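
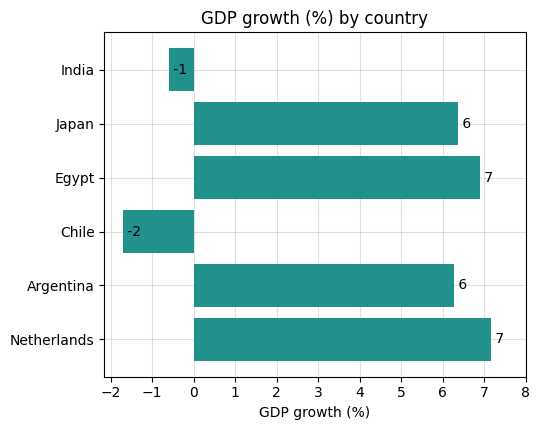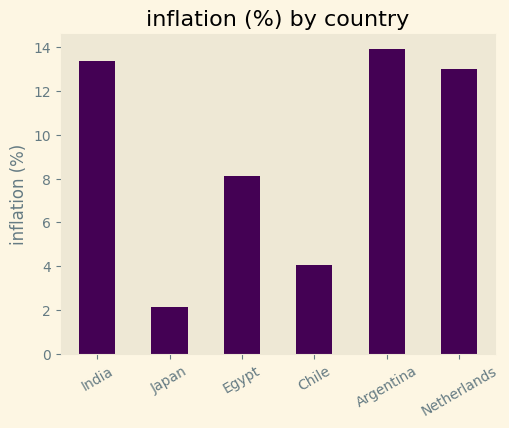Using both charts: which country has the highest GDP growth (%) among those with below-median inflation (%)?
Chart 2 median inflation (%) ≈ 10; below-median countries: Japan, Egypt, Chile. Among those, Egypt has the highest GDP growth (%) (≈ 7).

Egypt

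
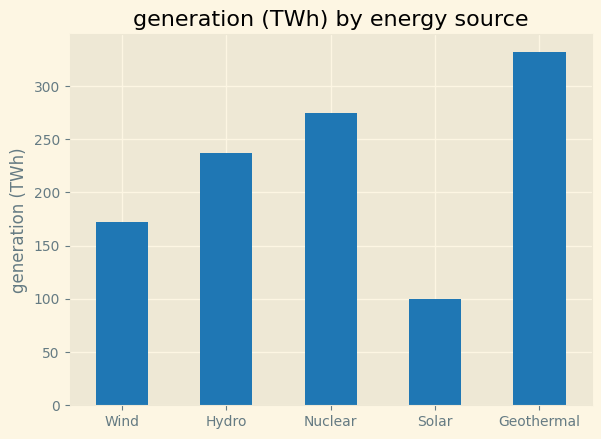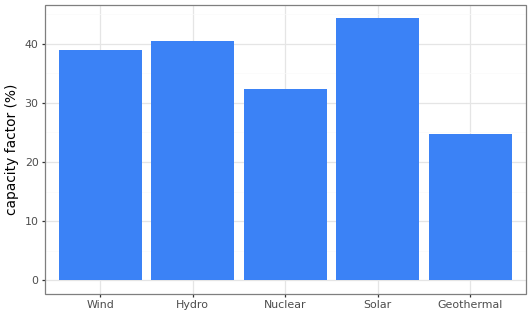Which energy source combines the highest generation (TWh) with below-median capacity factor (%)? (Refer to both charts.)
Geothermal

Chart 2 median capacity factor (%) ≈ 40; below-median energy sources: Nuclear, Geothermal. Among those, Geothermal has the highest generation (TWh) (≈ 350).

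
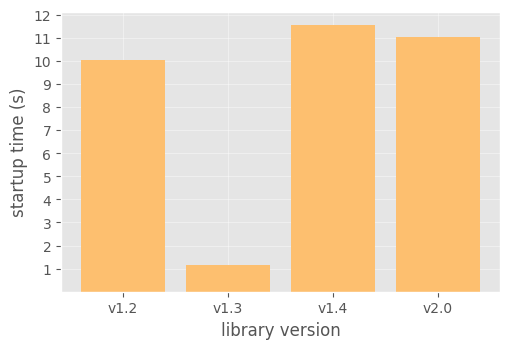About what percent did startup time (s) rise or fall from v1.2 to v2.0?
v1.2 ≈ 10, v2.0 ≈ 11; (11 − 10) / 10 ≈ +10%.

≈ +10%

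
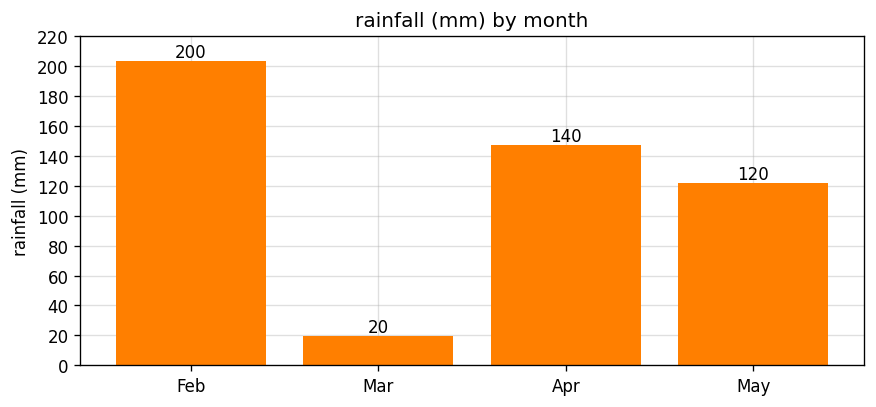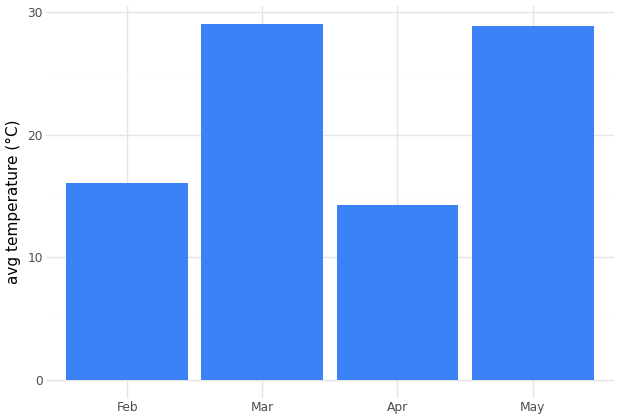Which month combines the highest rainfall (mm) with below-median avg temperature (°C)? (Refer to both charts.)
Feb

Chart 2 median avg temperature (°C) ≈ 20; below-median months: Feb, Apr. Among those, Feb has the highest rainfall (mm) (≈ 200).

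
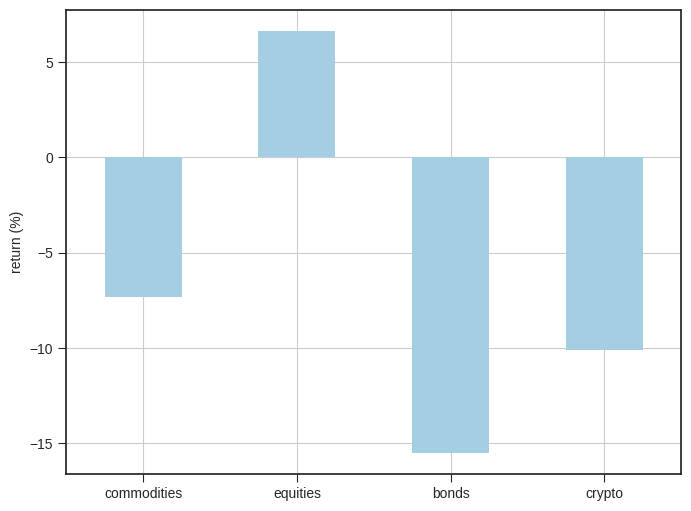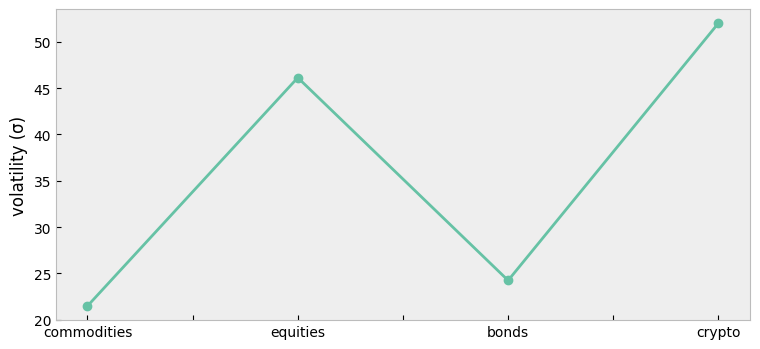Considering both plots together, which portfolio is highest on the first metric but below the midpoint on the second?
Chart 2 median volatility (σ) ≈ 35; below-median portfolios: commodities, bonds. Among those, commodities has the highest return (%) (≈ -7).

commodities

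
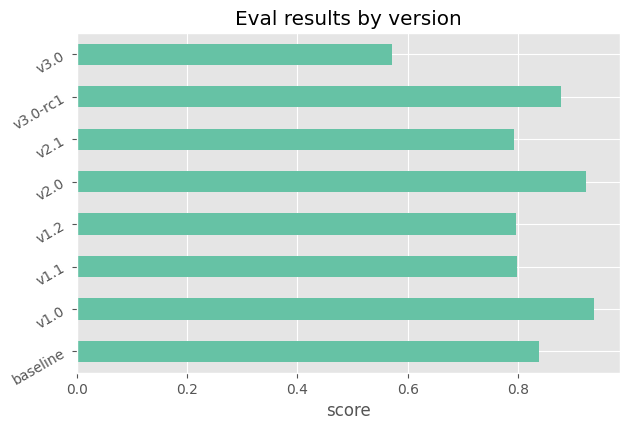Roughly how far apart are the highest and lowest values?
≈ 0.3

Max v1.0 ≈ 0.9, min v3.0 ≈ 0.6; range ≈ 0.3.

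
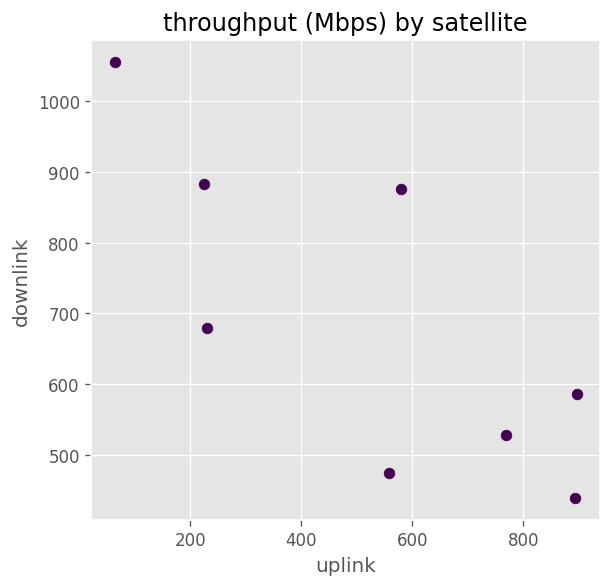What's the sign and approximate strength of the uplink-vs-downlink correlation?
Points are negatively correlated; strong (|r| ≈ 0.8).

negative, strong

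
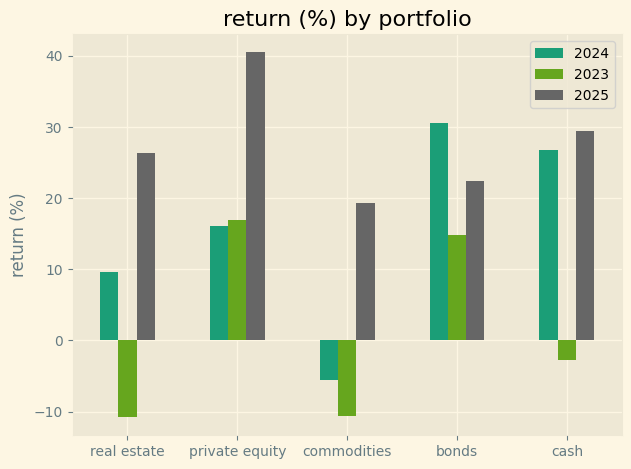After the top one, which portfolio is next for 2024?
cash

Top 3 for 2024: bonds ≈ 30, cash ≈ 25, private equity ≈ 15.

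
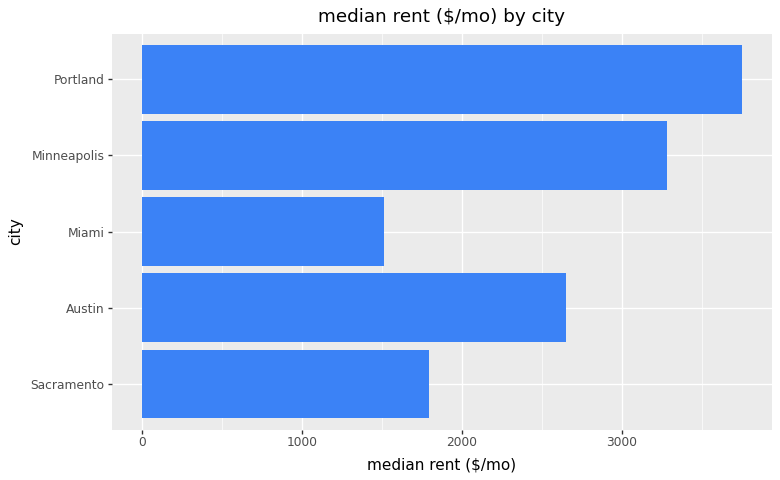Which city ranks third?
Austin

Top 4: Portland ≈ 4000, Minneapolis ≈ 3500, Austin ≈ 2500, Sacramento ≈ 2000.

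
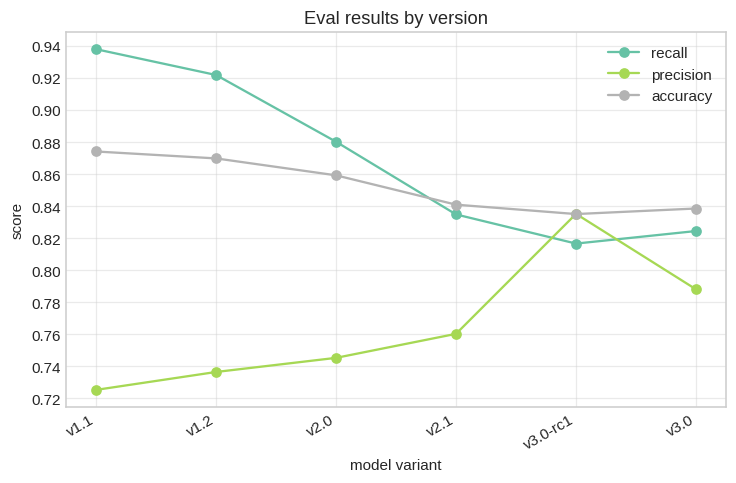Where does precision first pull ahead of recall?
v3.0-rc1

v2.1: precision ≈ 0.76 vs recall ≈ 0.84 (not yet); v3.0-rc1: precision ≈ 0.84 vs recall ≈ 0.82 (first crossover).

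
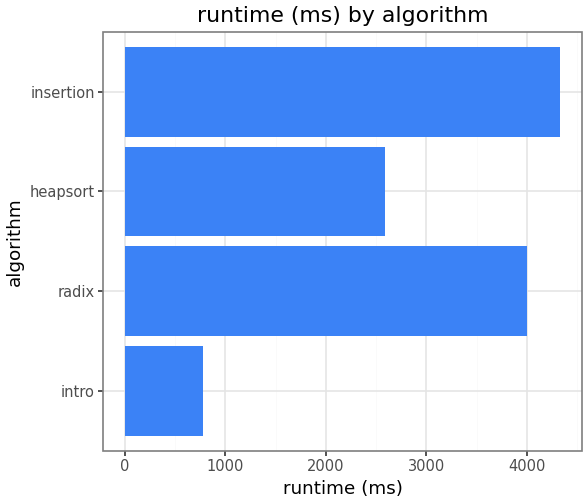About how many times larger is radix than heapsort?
≈ 1.6×

radix ≈ 4000, heapsort ≈ 2500; 4000/2500 ≈ 1.6.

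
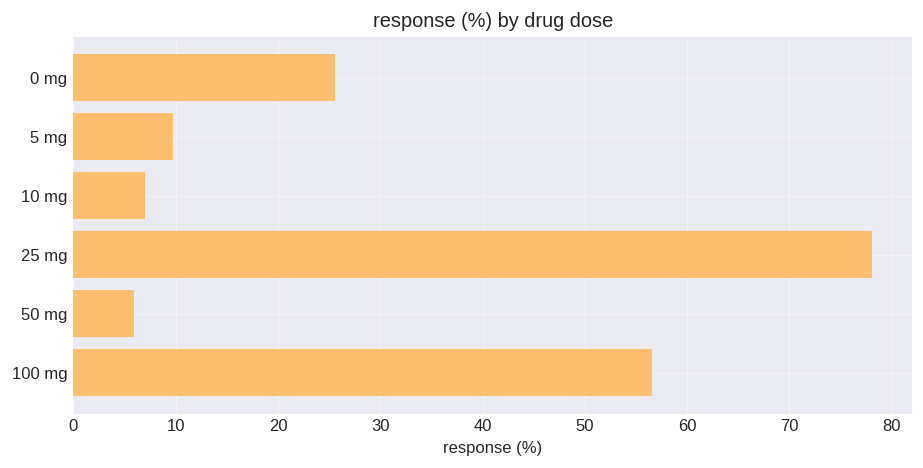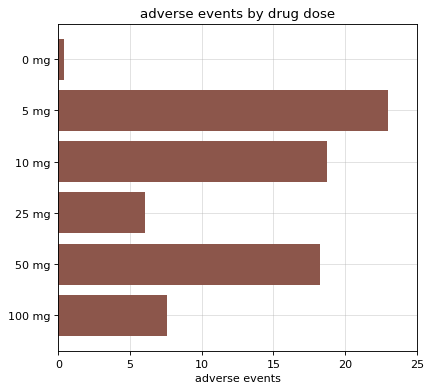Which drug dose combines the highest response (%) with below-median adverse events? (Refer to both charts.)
25 mg

Chart 2 median adverse events ≈ 15; below-median drug doses: 0 mg, 25 mg, 100 mg. Among those, 25 mg has the highest response (%) (≈ 80).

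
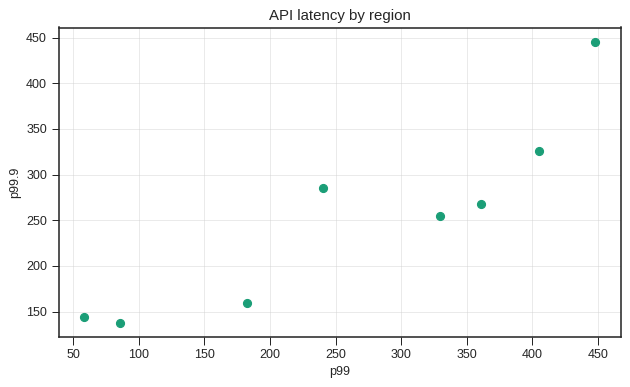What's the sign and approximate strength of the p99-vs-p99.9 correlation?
Points are positively correlated; strong (|r| ≈ 0.9).

positive, strong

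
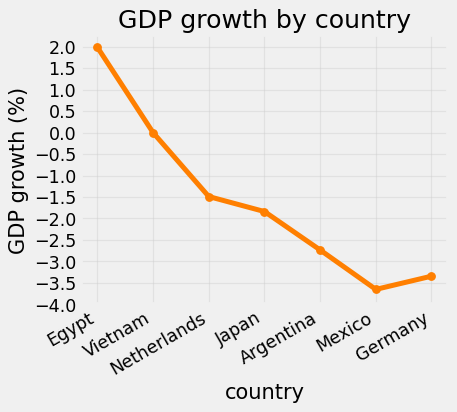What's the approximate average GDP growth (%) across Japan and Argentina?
≈ -2.25

(-2.0 + -2.5) / 2 ≈ -2.25.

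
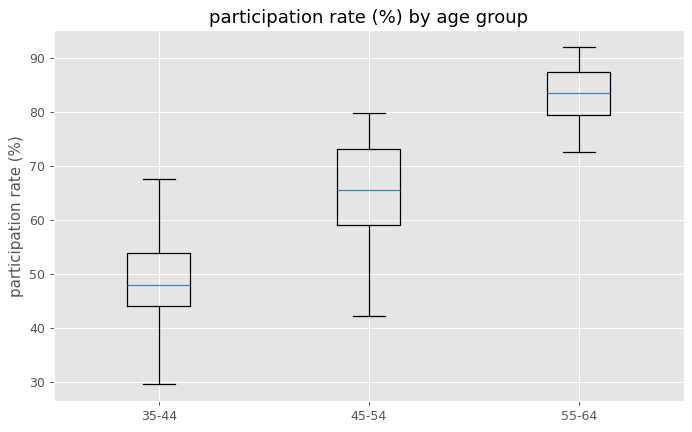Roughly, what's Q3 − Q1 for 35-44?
Q3 ≈ 55, Q1 ≈ 45; IQR ≈ 10.

≈ 10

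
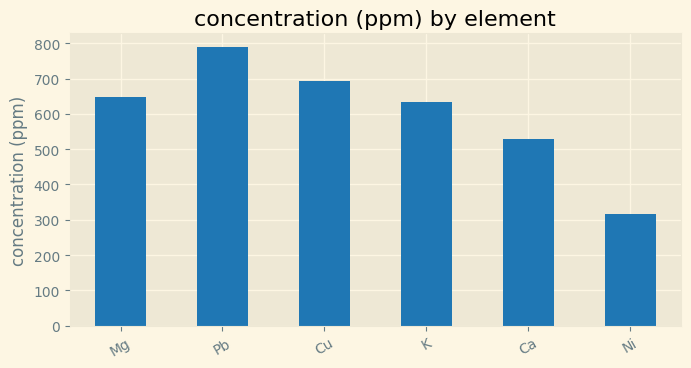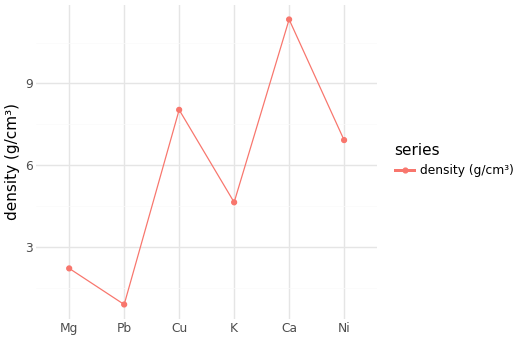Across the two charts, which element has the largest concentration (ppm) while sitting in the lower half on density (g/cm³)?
Pb

Chart 2 median density (g/cm³) ≈ 6; below-median elements: Mg, Pb, K. Among those, Pb has the highest concentration (ppm) (≈ 800).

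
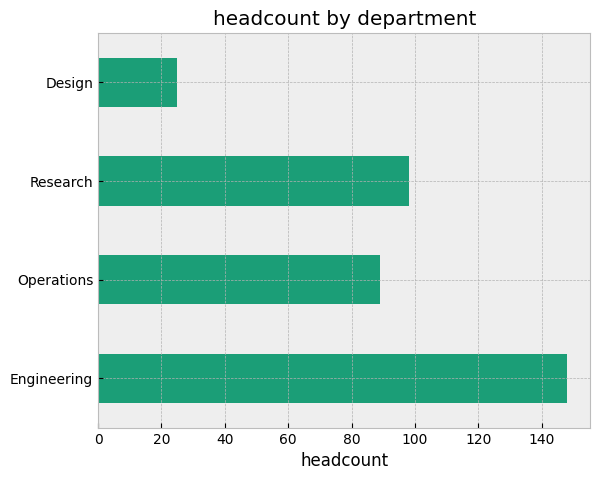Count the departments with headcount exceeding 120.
Above 120: Engineering.

1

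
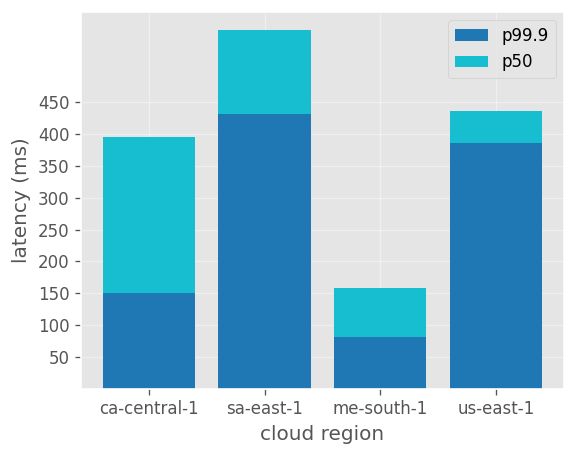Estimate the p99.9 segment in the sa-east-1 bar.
p99.9 top ≈ 450, bottom ≈ 0; segment ≈ 450.

≈ 450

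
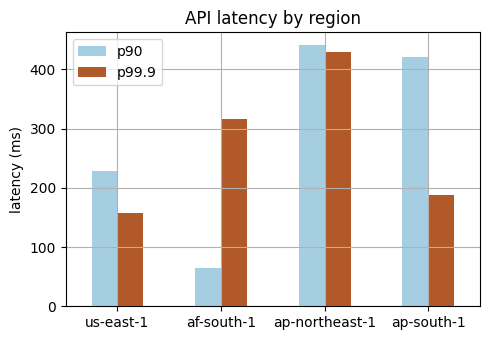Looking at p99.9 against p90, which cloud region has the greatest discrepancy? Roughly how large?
af-south-1: p99.9 ≈ 300, p90 ≈ 50 → gap ≈ 250. Next-largest (ap-south-1) is only ≈ 200.

af-south-1, ≈ 250 ms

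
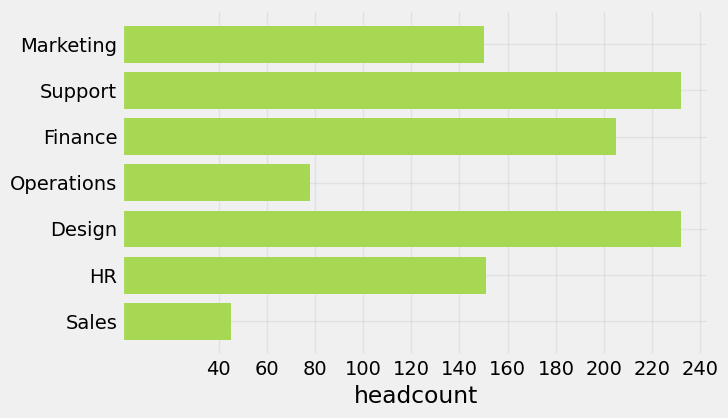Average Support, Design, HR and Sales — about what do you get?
≈ 170

(240 + 240 + 160 + 40) / 4 ≈ 170.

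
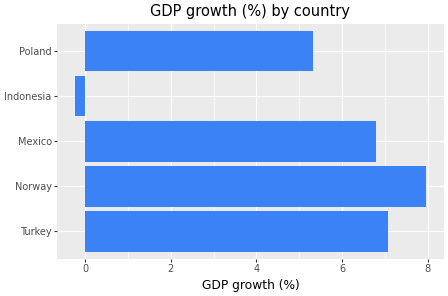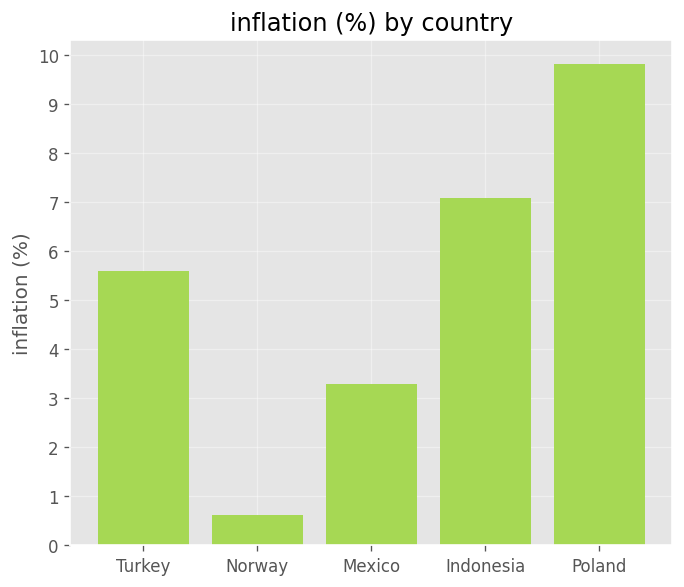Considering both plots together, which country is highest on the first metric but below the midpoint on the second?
Chart 2 median inflation (%) ≈ 6; below-median countries: Norway, Mexico. Among those, Norway has the highest GDP growth (%) (≈ 8).

Norway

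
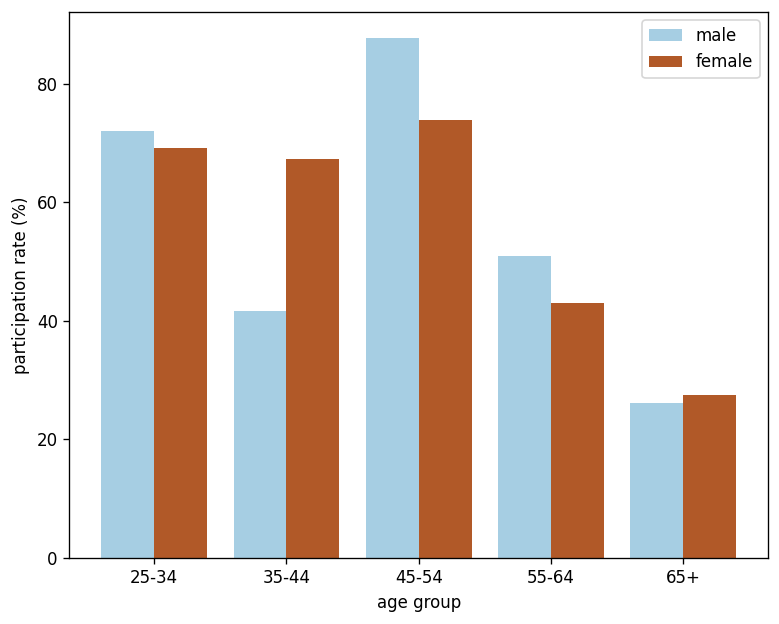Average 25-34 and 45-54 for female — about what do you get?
(70 + 70) / 2 ≈ 70.

≈ 70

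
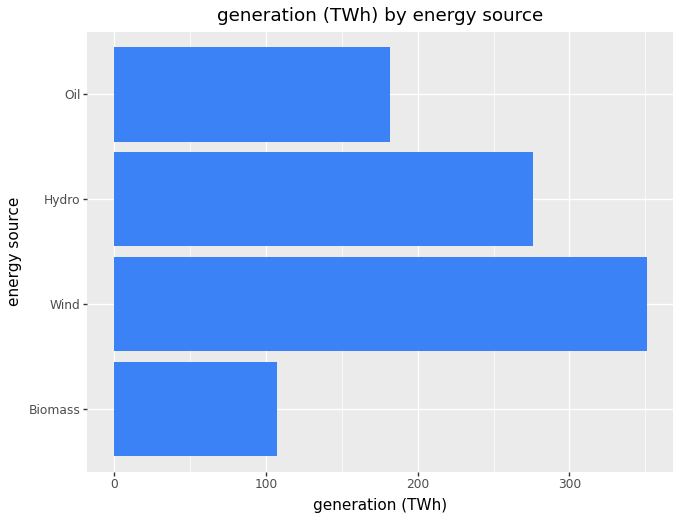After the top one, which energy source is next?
Top 3: Wind ≈ 350, Hydro ≈ 300, Oil ≈ 200.

Hydro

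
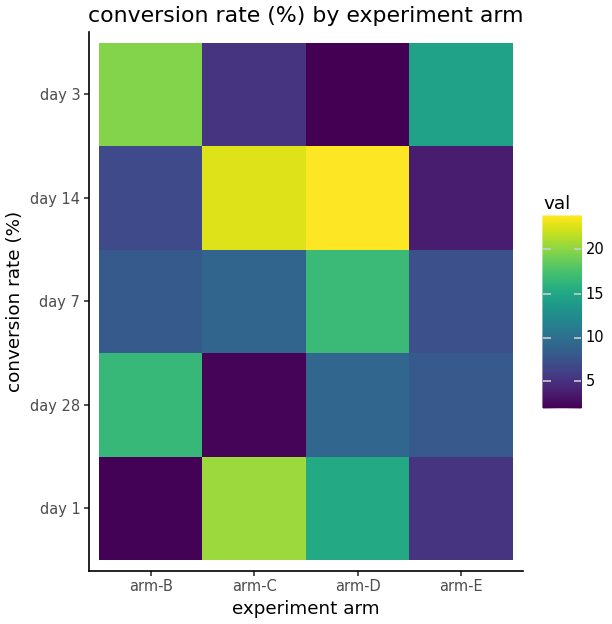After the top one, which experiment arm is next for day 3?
Top 3 for day 3: arm-B ≈ 20, arm-E ≈ 14, arm-C ≈ 6.

arm-E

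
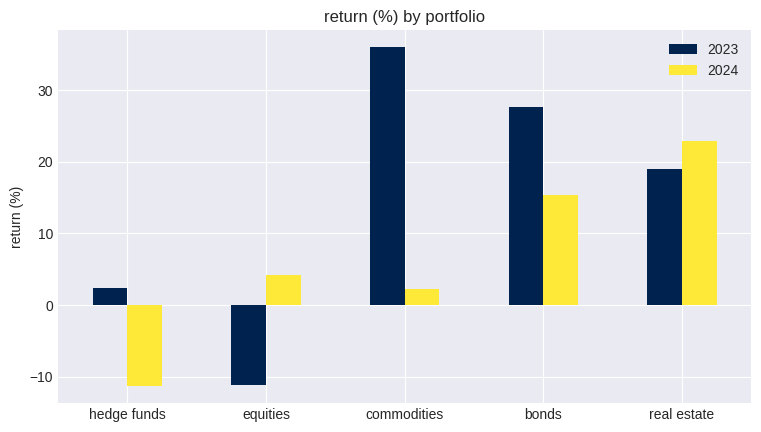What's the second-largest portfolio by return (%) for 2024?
Top 3 for 2024: real estate ≈ 25, bonds ≈ 15, equities ≈ 5.

bonds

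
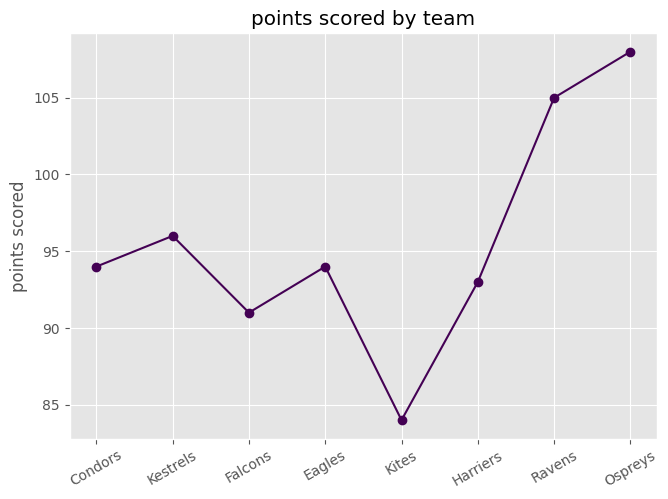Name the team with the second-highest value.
Ravens

Top 3: Ospreys ≈ 108, Ravens ≈ 104, Kestrels ≈ 96.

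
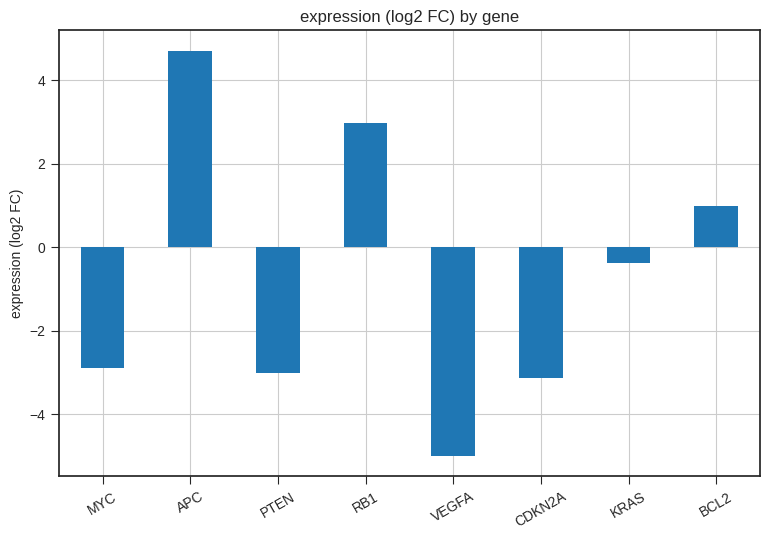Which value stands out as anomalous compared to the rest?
APC ≈ 5; the rest sit between ≈ -5 and ≈ 3.

APC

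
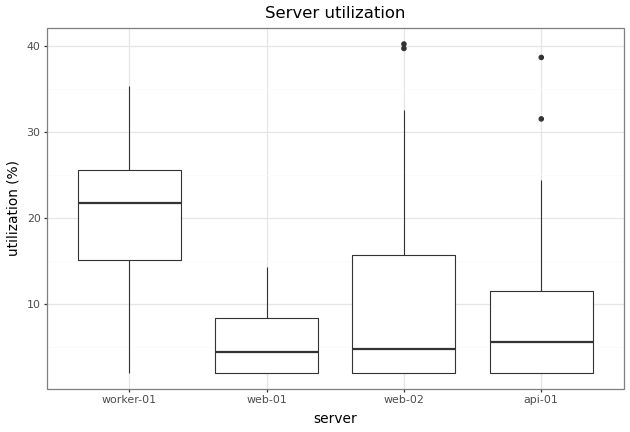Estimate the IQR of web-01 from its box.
Q3 ≈ 8, Q1 ≈ 2; IQR ≈ 6.

≈ 6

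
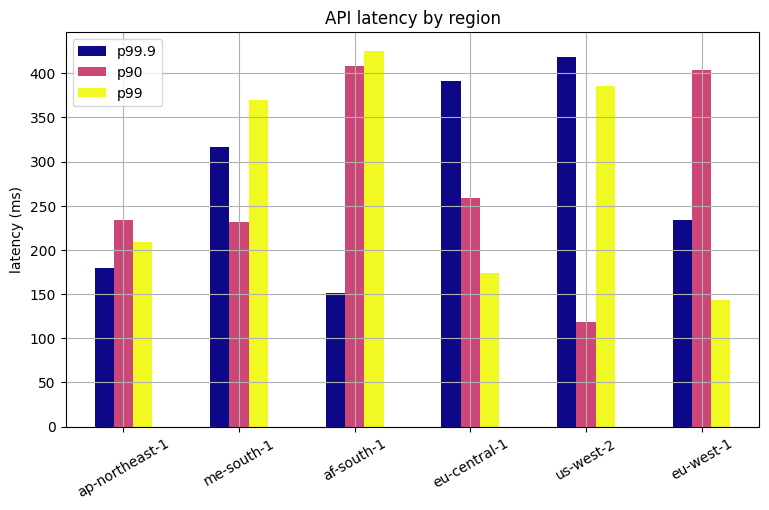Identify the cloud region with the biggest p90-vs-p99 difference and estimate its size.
us-west-2, ≈ 300 ms

us-west-2: p90 ≈ 100, p99 ≈ 400 → gap ≈ 300. Next-largest (eu-west-1) is only ≈ 250.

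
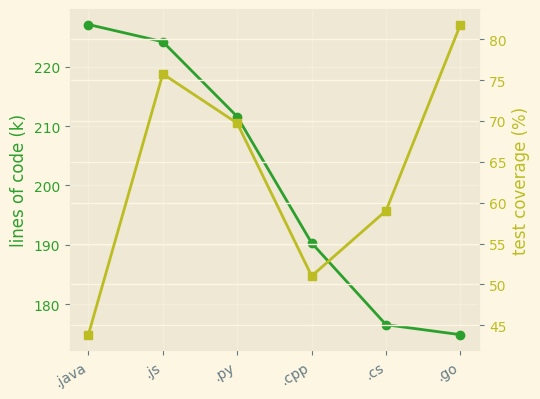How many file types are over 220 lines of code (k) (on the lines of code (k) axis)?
Above 220: .java, .js.

2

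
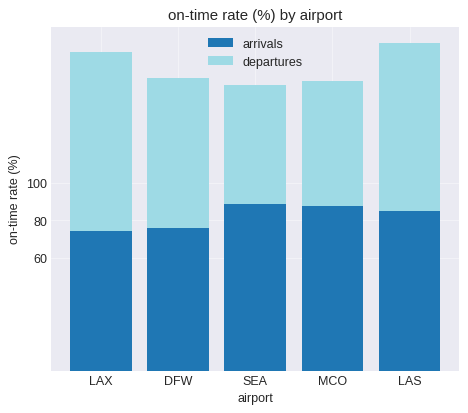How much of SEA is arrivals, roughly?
≈ 80

arrivals top ≈ 80, bottom ≈ 0; segment ≈ 80.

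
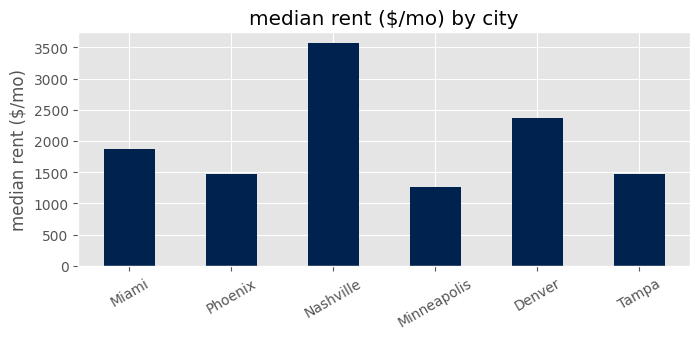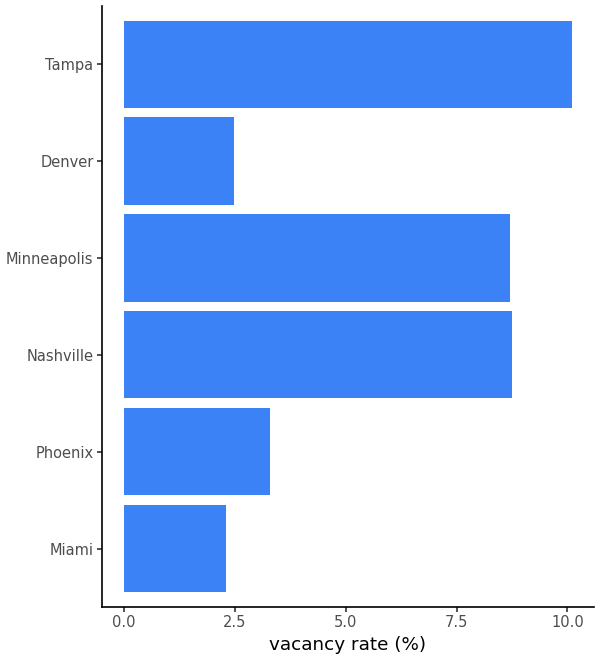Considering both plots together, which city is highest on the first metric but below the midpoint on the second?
Denver

Chart 2 median vacancy rate (%) ≈ 6; below-median cities: Miami, Phoenix, Denver. Among those, Denver has the highest median rent ($/mo) (≈ 2500).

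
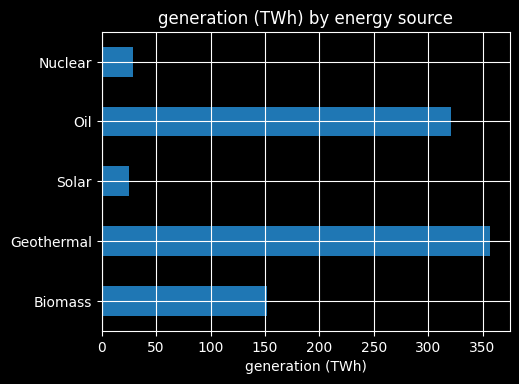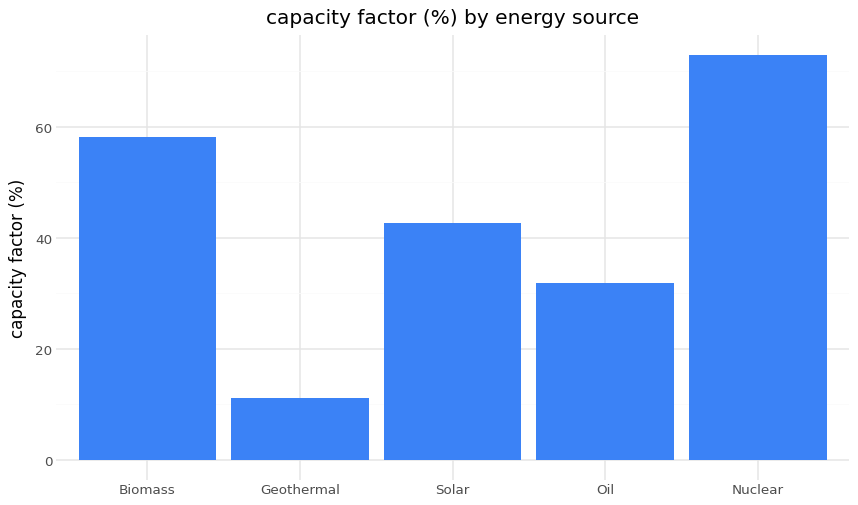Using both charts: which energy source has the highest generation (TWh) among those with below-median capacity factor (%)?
Geothermal

Chart 2 median capacity factor (%) ≈ 40; below-median energy sources: Geothermal, Oil. Among those, Geothermal has the highest generation (TWh) (≈ 350).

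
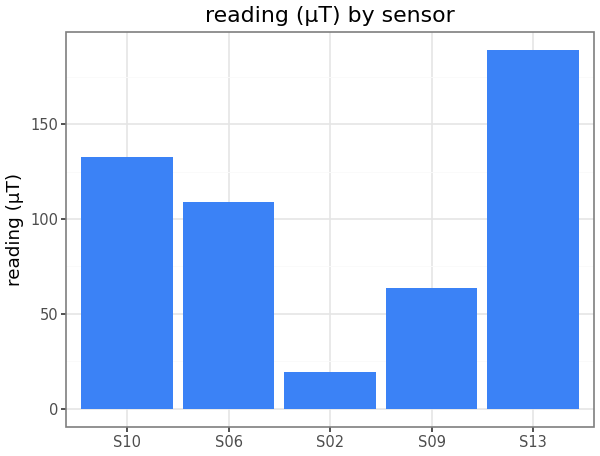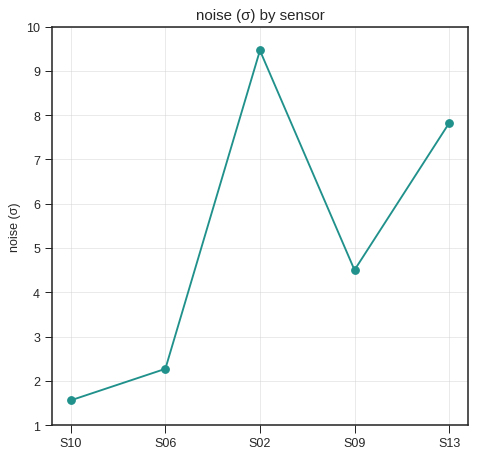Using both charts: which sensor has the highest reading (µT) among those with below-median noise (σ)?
Chart 2 median noise (σ) ≈ 5; below-median sensors: S10, S06. Among those, S10 has the highest reading (µT) (≈ 140).

S10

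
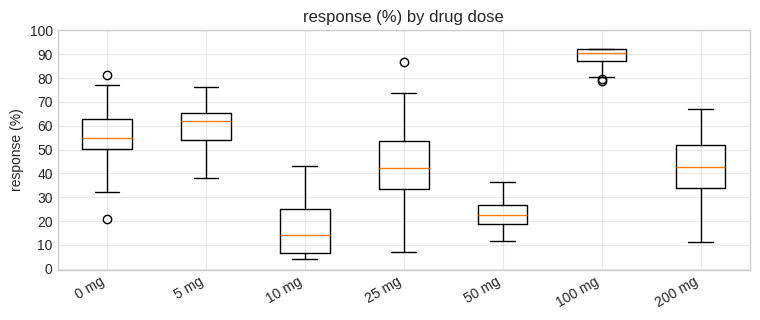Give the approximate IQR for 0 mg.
≈ 10

Q3 ≈ 60, Q1 ≈ 50; IQR ≈ 10.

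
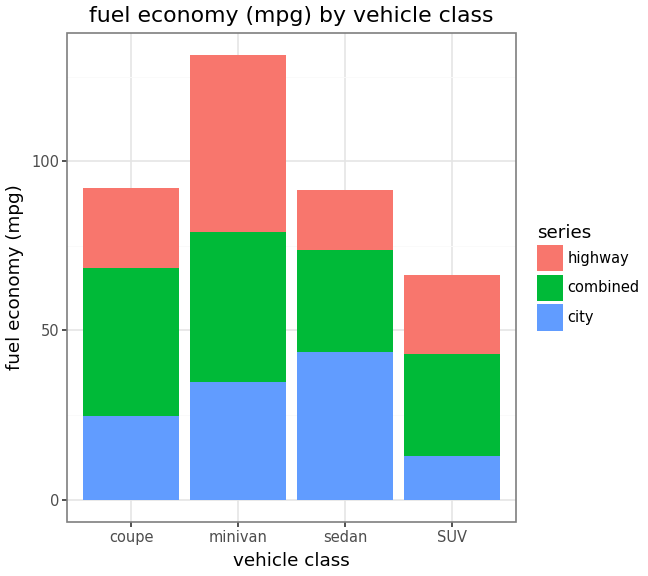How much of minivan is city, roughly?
≈ 40

city top ≈ 40, bottom ≈ 0; segment ≈ 40.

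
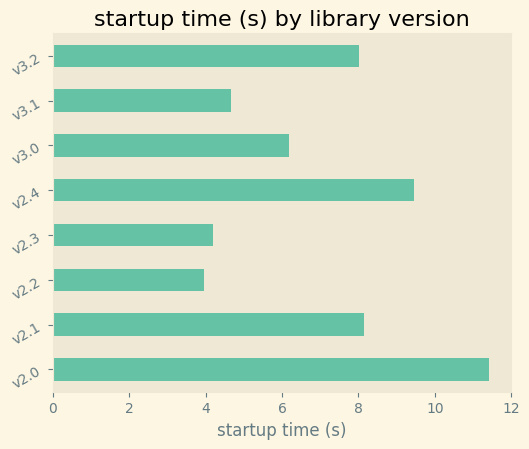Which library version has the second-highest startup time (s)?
Top 3: v2.0 ≈ 11, v2.4 ≈ 9, v2.1 ≈ 8.

v2.4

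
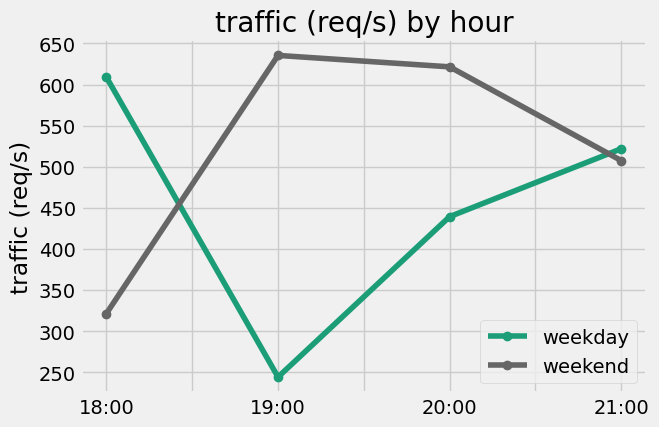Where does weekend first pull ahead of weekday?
19:00

18:00: weekend ≈ 300 vs weekday ≈ 600 (not yet); 19:00: weekend ≈ 650 vs weekday ≈ 250 (first crossover).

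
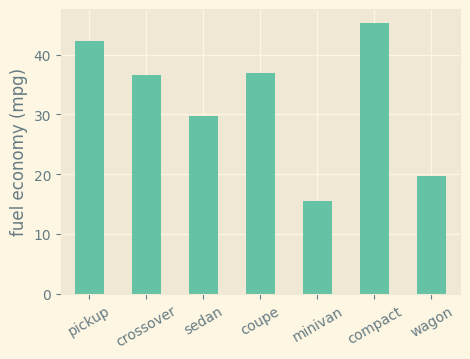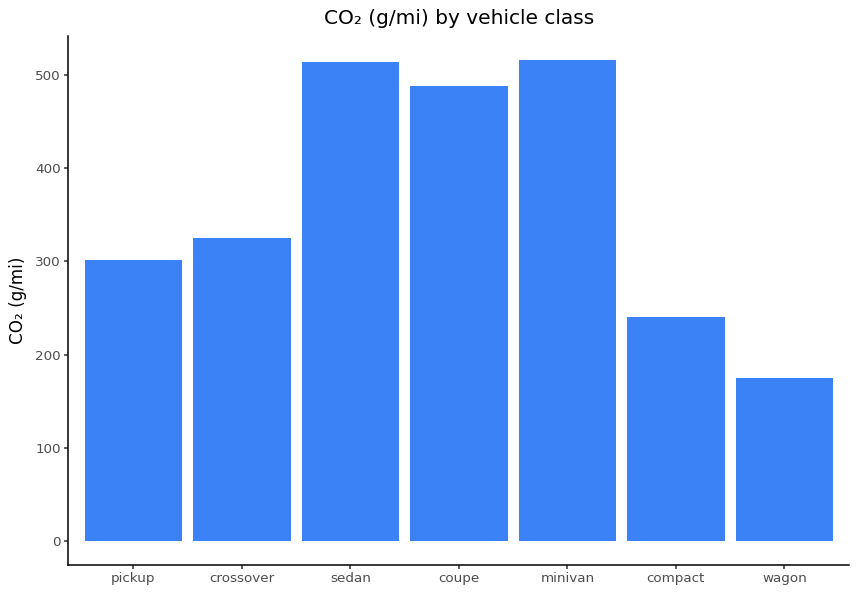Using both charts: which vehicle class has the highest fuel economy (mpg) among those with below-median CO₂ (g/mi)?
Chart 2 median CO₂ (g/mi) ≈ 350; below-median vehicle classes: pickup, compact, wagon. Among those, compact has the highest fuel economy (mpg) (≈ 45).

compact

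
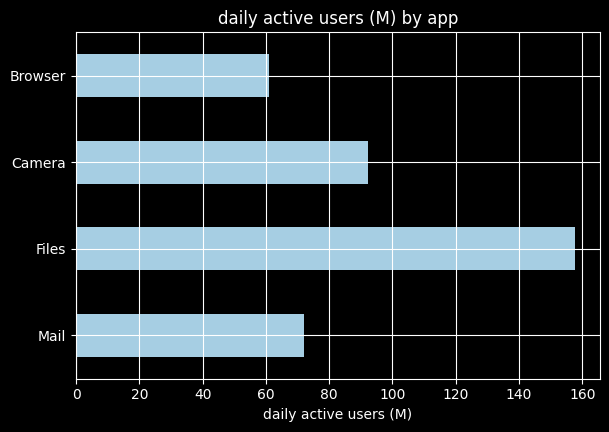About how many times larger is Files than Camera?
Files ≈ 160, Camera ≈ 100; 160/100 ≈ 1.6.

≈ 1.6×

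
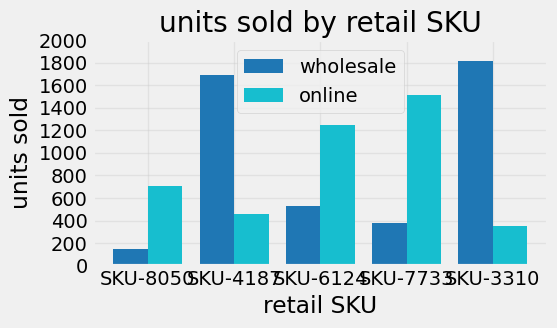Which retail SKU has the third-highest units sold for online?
Top 4 for online: SKU-7733 ≈ 1600, SKU-6124 ≈ 1200, SKU-8050 ≈ 800, SKU-4187 ≈ 400.

SKU-8050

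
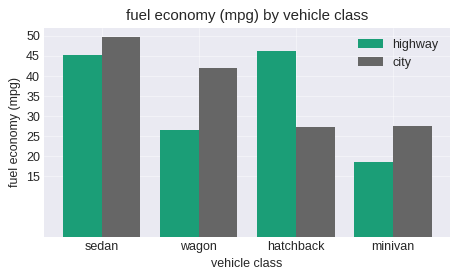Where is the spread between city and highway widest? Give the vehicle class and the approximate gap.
hatchback: city ≈ 25, highway ≈ 45 → gap ≈ 20. Next-largest (wagon) is only ≈ 15.

hatchback, ≈ 20 mpg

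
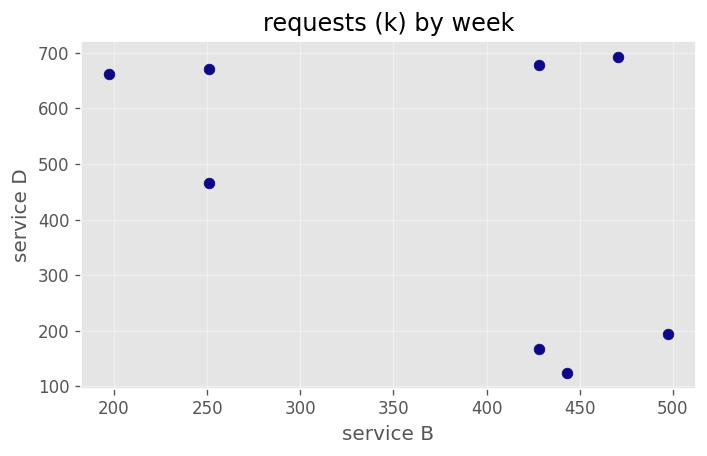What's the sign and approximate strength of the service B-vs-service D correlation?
Points are negatively correlated; moderate (|r| ≈ 0.5).

negative, moderate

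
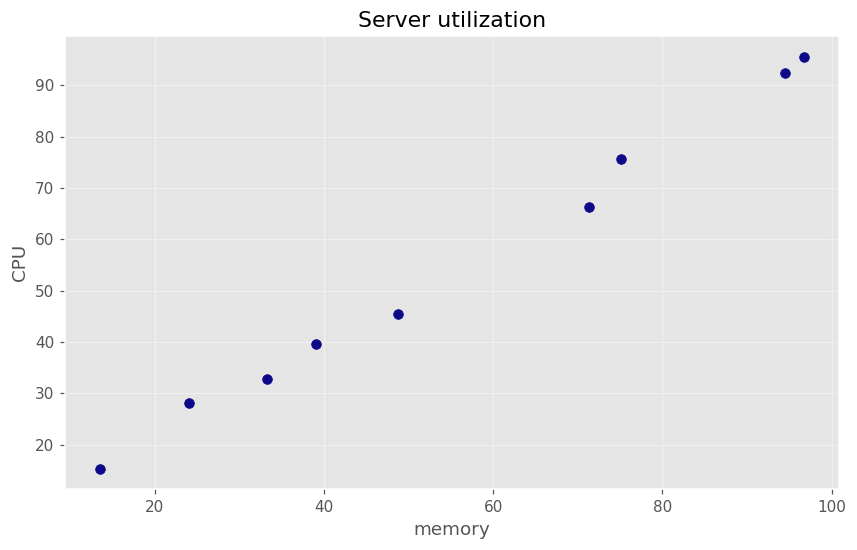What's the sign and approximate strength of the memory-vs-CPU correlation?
positive, strong

Points are positively correlated; strong (|r| ≈ 1.0).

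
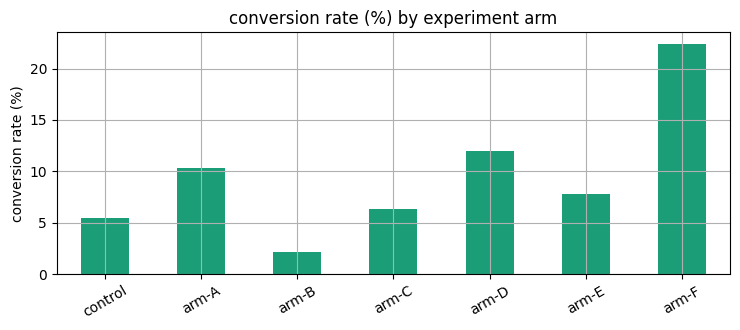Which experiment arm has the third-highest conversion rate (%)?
arm-A

Top 4: arm-F ≈ 22, arm-D ≈ 12, arm-A ≈ 10, arm-E ≈ 8.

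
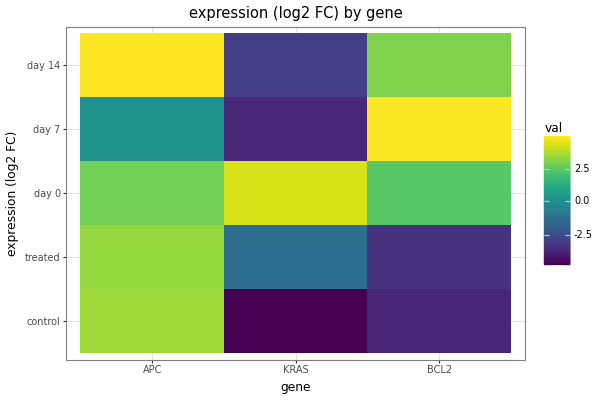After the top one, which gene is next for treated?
Top 3 for treated: APC ≈ 3, KRAS ≈ -1, BCL2 ≈ -3.

KRAS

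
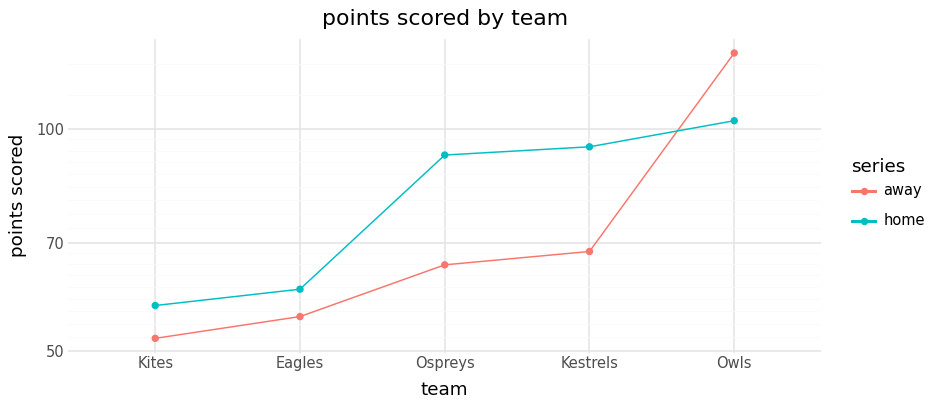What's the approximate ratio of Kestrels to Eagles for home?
≈ 1.5×

Kestrels ≈ 90, Eagles ≈ 60; 90/60 ≈ 1.5.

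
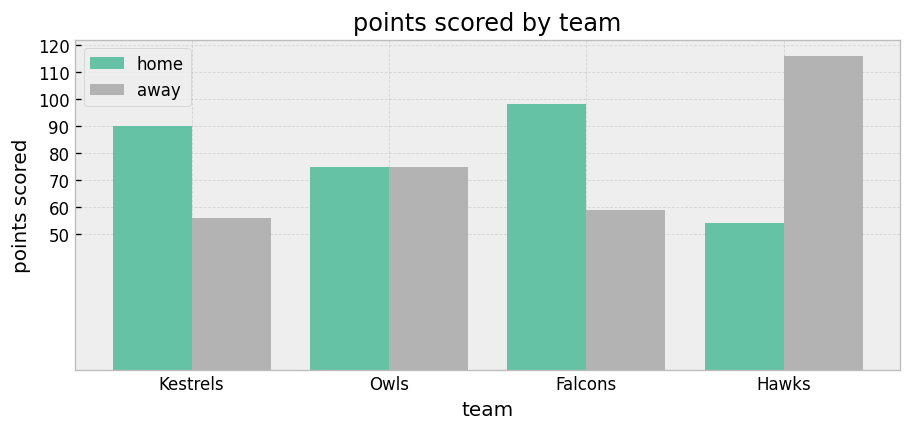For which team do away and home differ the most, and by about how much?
Hawks, ≈ 70

Hawks: away ≈ 120, home ≈ 50 → gap ≈ 70. Next-largest (Falcons) is only ≈ 40.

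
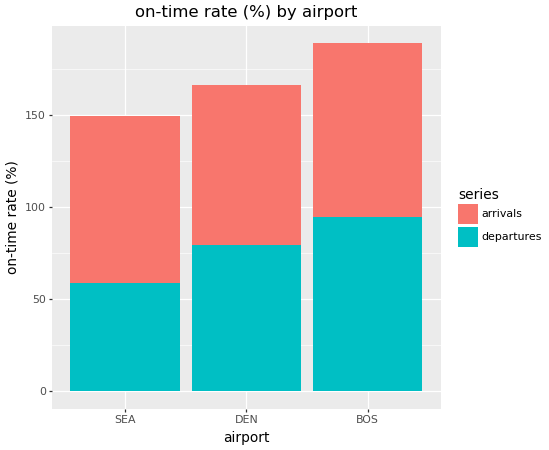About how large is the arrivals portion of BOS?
≈ 80

arrivals top ≈ 180, bottom ≈ 100; segment ≈ 80.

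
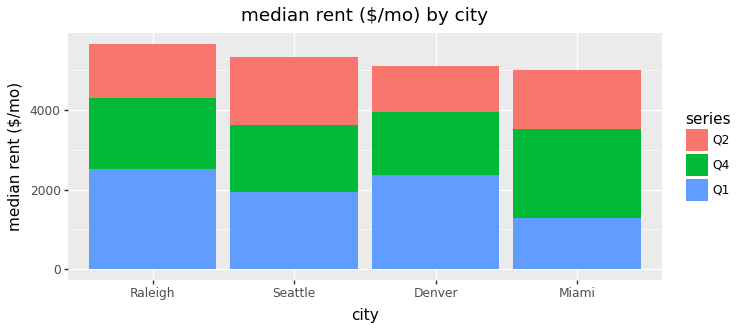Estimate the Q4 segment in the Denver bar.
≈ 1500

Q4 top ≈ 4000, bottom ≈ 2500; segment ≈ 1500.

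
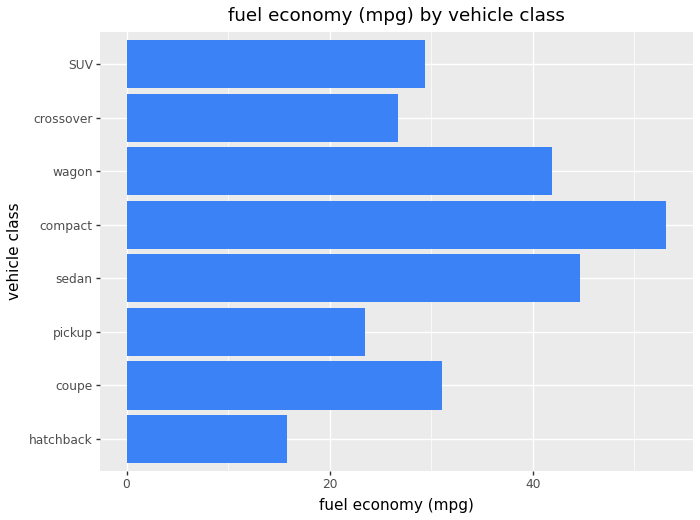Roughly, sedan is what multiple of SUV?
≈ 1.5×

sedan ≈ 45, SUV ≈ 30; 45/30 ≈ 1.5.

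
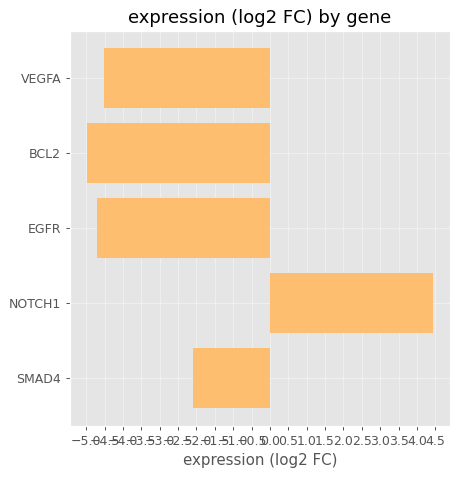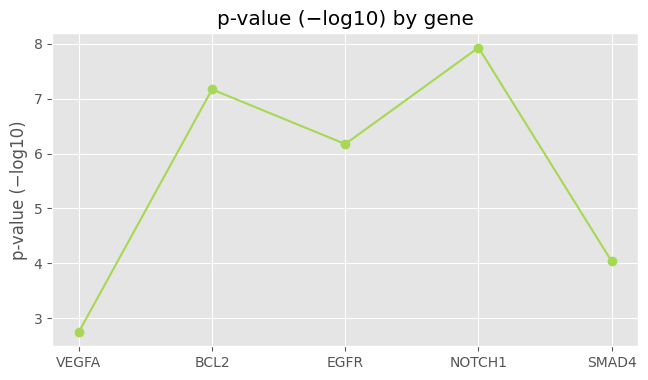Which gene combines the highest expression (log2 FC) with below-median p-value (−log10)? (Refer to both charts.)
SMAD4

Chart 2 median p-value (−log10) ≈ 6; below-median genes: VEGFA, SMAD4. Among those, SMAD4 has the highest expression (log2 FC) (≈ -2).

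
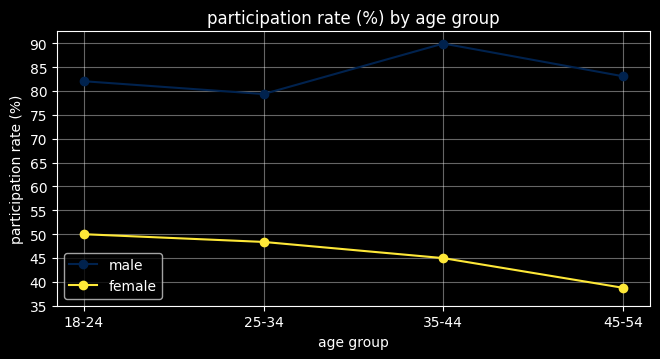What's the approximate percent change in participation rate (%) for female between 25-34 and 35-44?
≈ -10%

25-34 ≈ 50, 35-44 ≈ 45; (45 − 50) / 50 ≈ -10%.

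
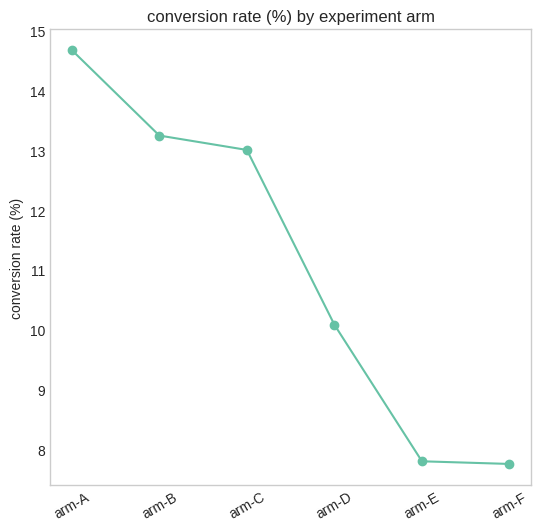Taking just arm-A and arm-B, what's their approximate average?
≈ 14

(15 + 13) / 2 ≈ 14.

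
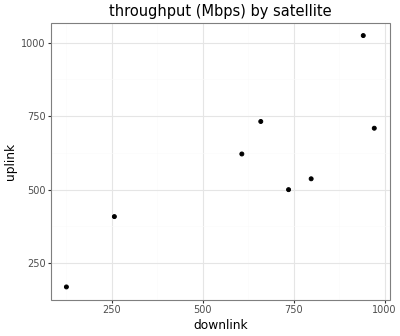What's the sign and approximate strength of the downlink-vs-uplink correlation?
positive, strong

Points are positively correlated; strong (|r| ≈ 0.8).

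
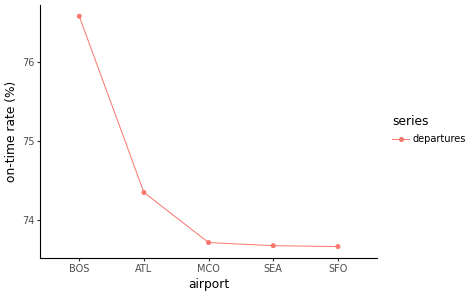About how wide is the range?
Max BOS ≈ 76.5, min SFO ≈ 73.5; range ≈ 3.0.

≈ 3.0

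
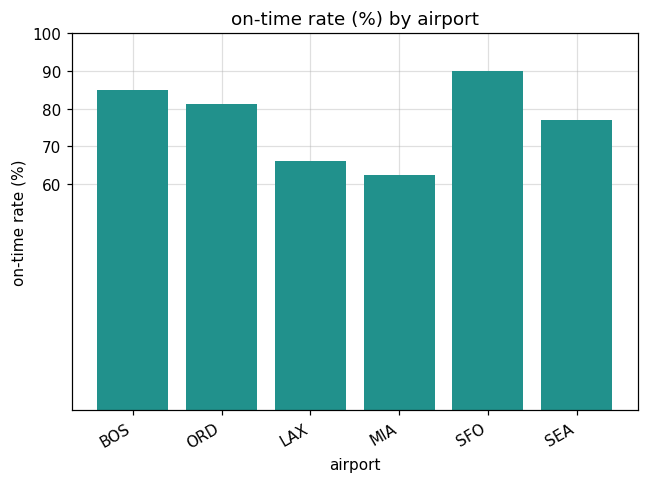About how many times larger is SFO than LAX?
≈ 1.29×

SFO ≈ 90, LAX ≈ 70; 90/70 ≈ 1.29.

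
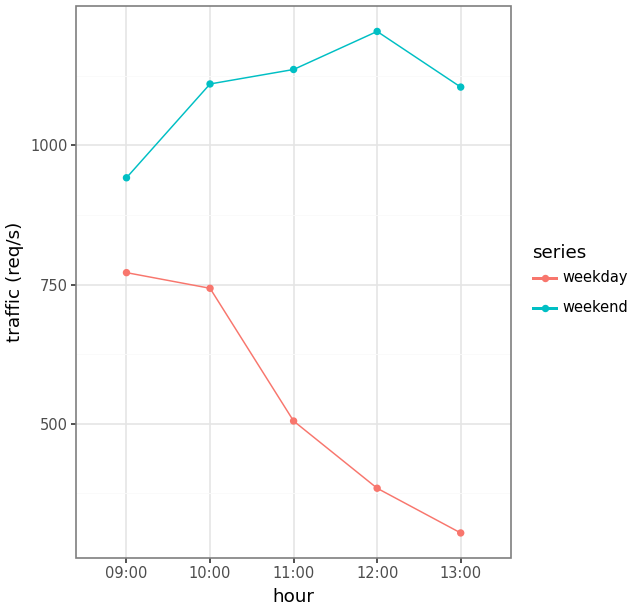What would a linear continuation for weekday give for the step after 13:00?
≈ 200

Last three: 500, 400, 300 → slope ≈ -100/step → next ≈ 200.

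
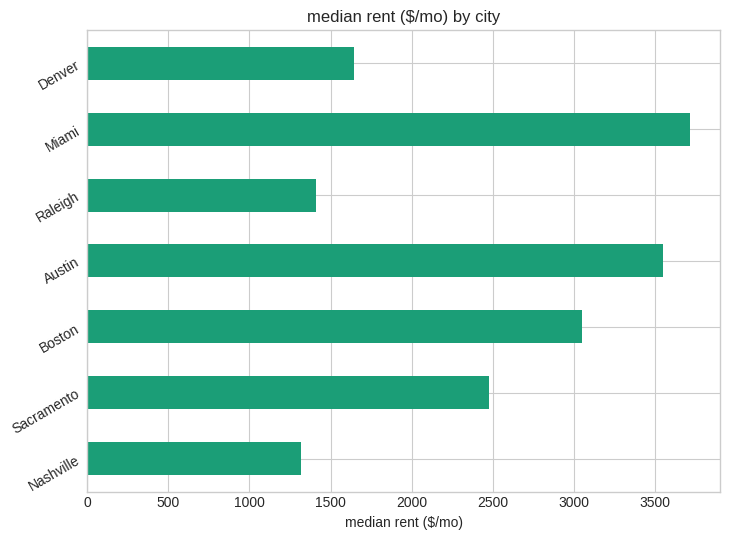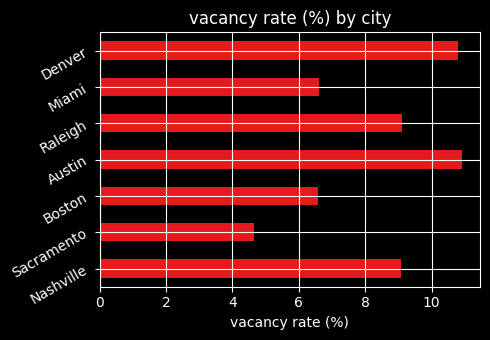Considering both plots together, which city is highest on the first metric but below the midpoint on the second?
Miami

Chart 2 median vacancy rate (%) ≈ 10; below-median cities: Sacramento, Boston, Miami. Among those, Miami has the highest median rent ($/mo) (≈ 3500).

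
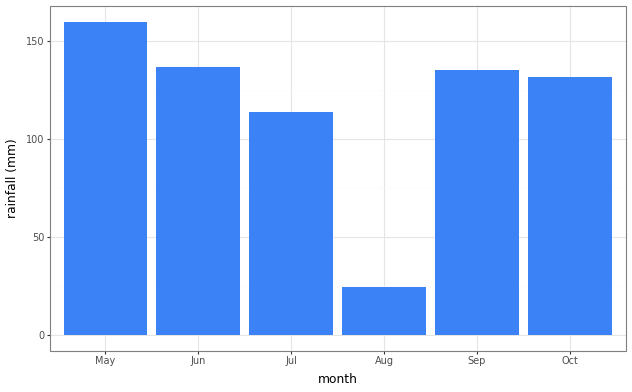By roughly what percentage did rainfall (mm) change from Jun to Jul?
Jun ≈ 140, Jul ≈ 120; (120 − 140) / 140 ≈ -14.3%.

≈ -14.3%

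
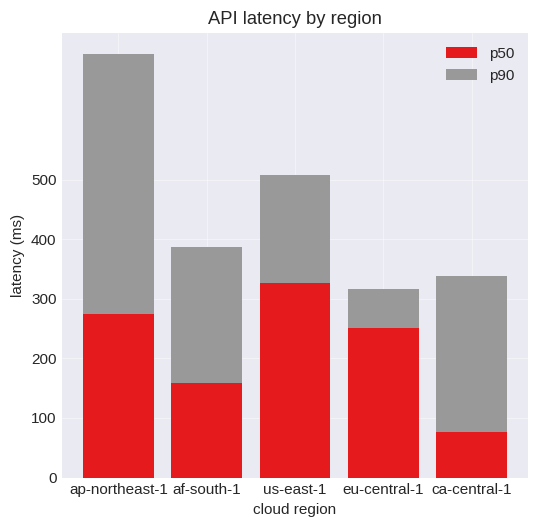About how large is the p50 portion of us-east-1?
p50 top ≈ 300, bottom ≈ 0; segment ≈ 300.

≈ 300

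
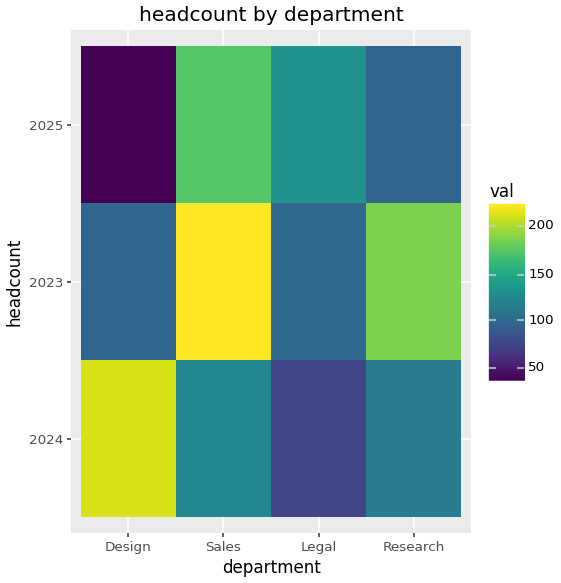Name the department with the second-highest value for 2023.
Top 3 for 2023: Sales ≈ 220, Research ≈ 180, Legal ≈ 100.

Research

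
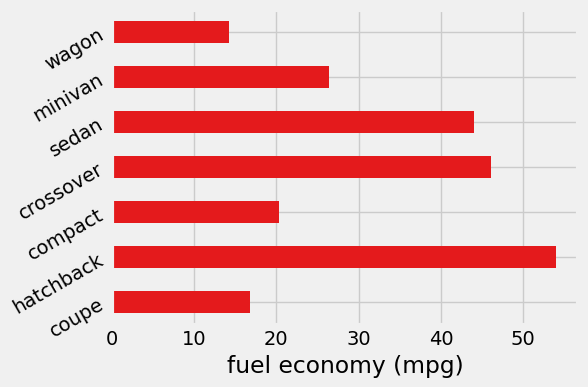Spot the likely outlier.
hatchback

hatchback ≈ 55; the rest sit between ≈ 15 and ≈ 45.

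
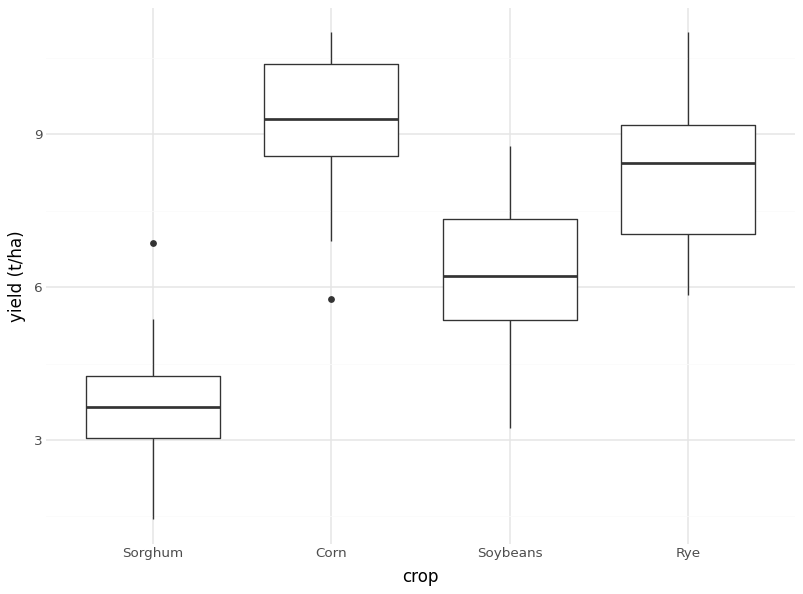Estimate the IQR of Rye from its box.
≈ 2.0

Q3 ≈ 9.0, Q1 ≈ 7.0; IQR ≈ 2.0.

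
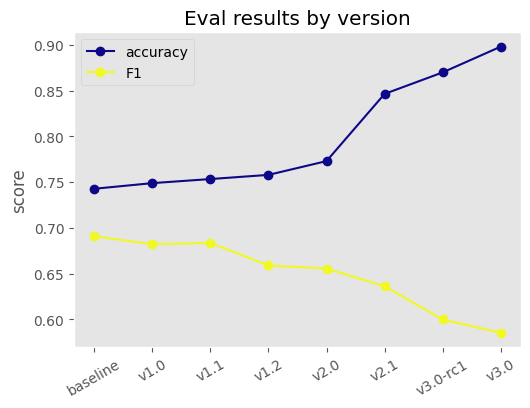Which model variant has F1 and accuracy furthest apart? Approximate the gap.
v3.0: F1 ≈ 0.60, accuracy ≈ 0.90 → gap ≈ 0.30. Next-largest (v3.0-rc1) is only ≈ 0.25.

v3.0, ≈ 0.30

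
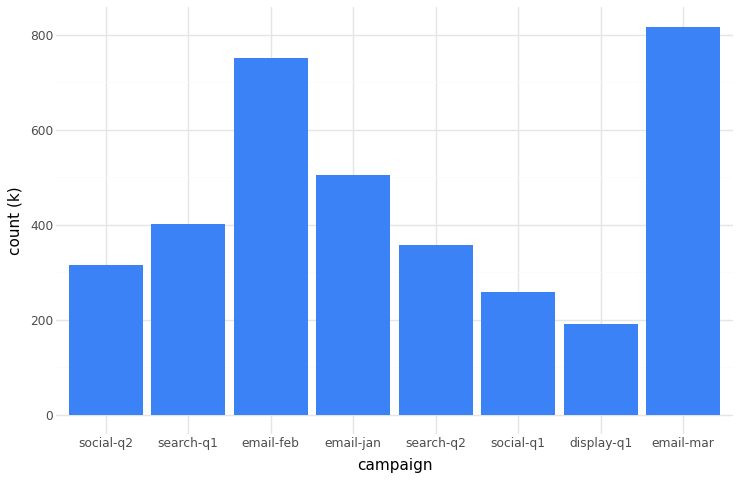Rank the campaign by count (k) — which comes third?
Top 4: email-mar ≈ 800, email-feb ≈ 700, email-jan ≈ 500, search-q1 ≈ 400.

email-jan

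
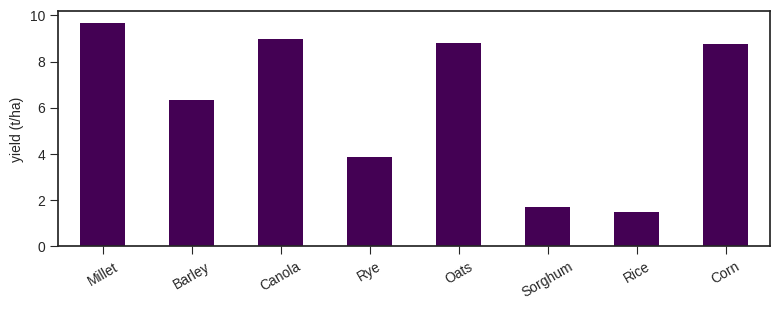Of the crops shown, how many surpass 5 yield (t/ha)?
Above 5: Millet, Barley, Canola, Oats, Corn.

5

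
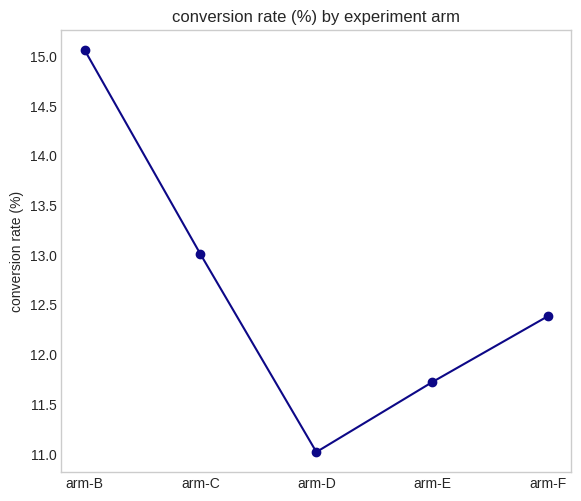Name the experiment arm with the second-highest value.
arm-C

Top 3: arm-B ≈ 15.0, arm-C ≈ 13.0, arm-F ≈ 12.5.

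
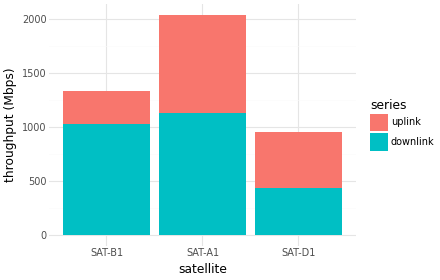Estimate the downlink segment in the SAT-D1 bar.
downlink top ≈ 400, bottom ≈ 0; segment ≈ 400.

≈ 400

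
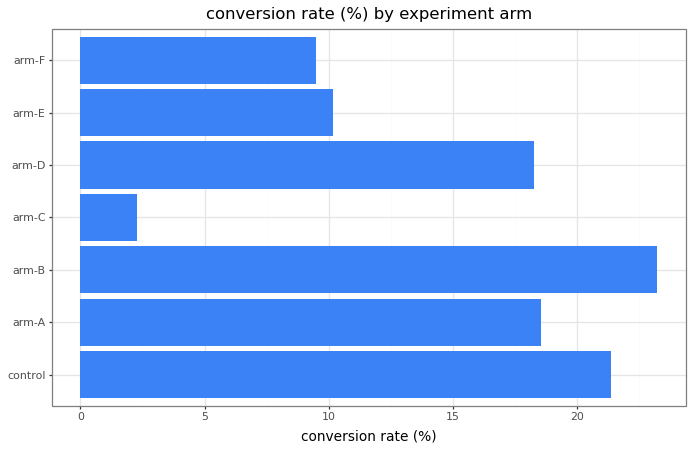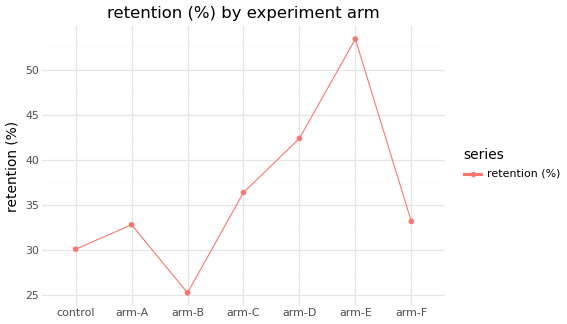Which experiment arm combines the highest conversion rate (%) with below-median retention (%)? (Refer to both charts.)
Chart 2 median retention (%) ≈ 35; below-median experiment arms: control, arm-A, arm-B. Among those, arm-B has the highest conversion rate (%) (≈ 25).

arm-B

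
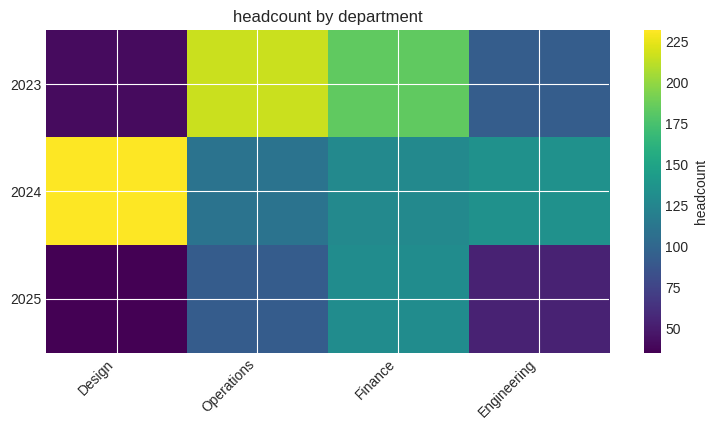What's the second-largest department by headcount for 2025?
Top 3 for 2025: Finance ≈ 140, Operations ≈ 100, Engineering ≈ 60.

Operations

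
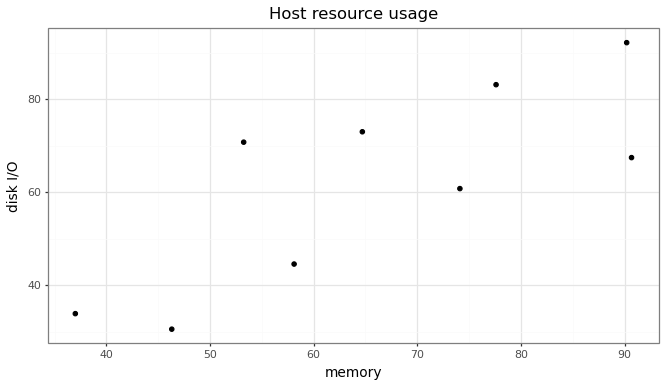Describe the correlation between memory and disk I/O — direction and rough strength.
Points are positively correlated; strong (|r| ≈ 0.8).

positive, strong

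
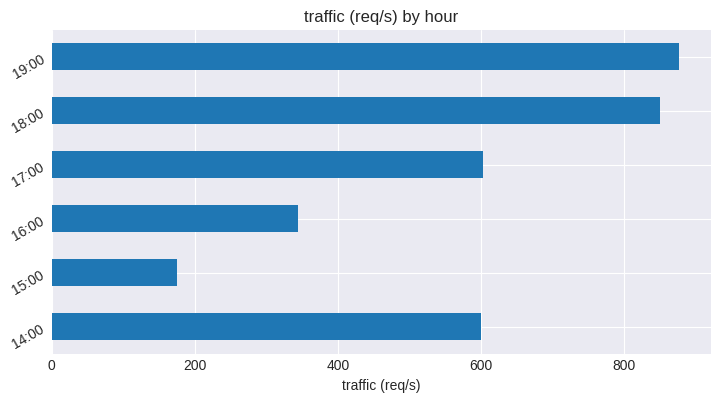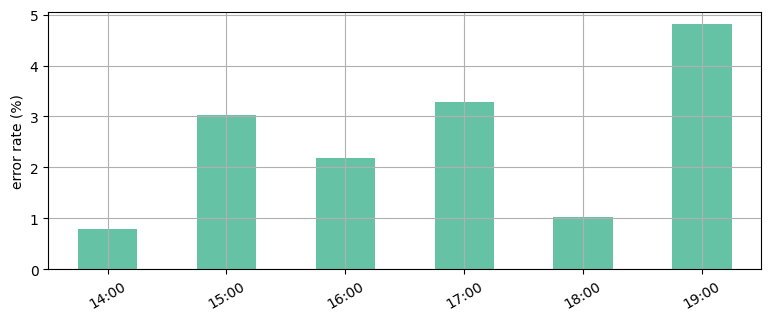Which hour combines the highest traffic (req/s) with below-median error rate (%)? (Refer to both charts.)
Chart 2 median error rate (%) ≈ 2.5; below-median hours: 14:00, 16:00, 18:00. Among those, 18:00 has the highest traffic (req/s) (≈ 900).

18:00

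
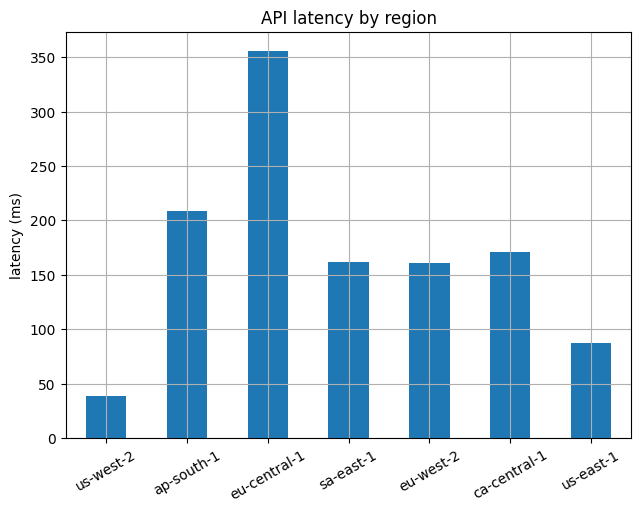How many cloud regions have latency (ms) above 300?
Above 300: eu-central-1.

1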